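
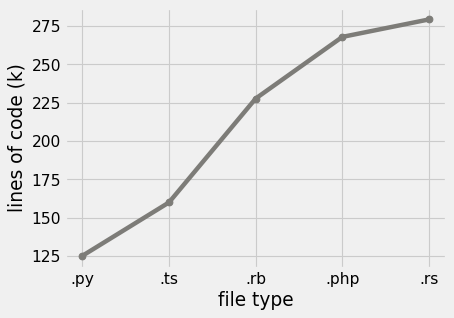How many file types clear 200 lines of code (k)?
3

Above 200: .rb, .php, .rs.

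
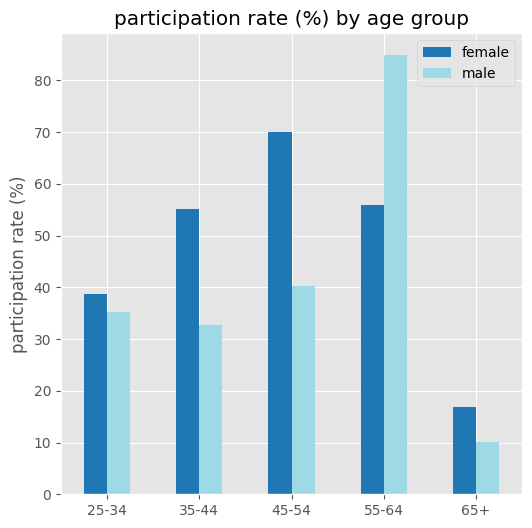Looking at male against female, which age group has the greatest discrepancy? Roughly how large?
45-54, ≈ 30 %

45-54: male ≈ 40, female ≈ 70 → gap ≈ 30. Next-largest (55-64) is only ≈ 20.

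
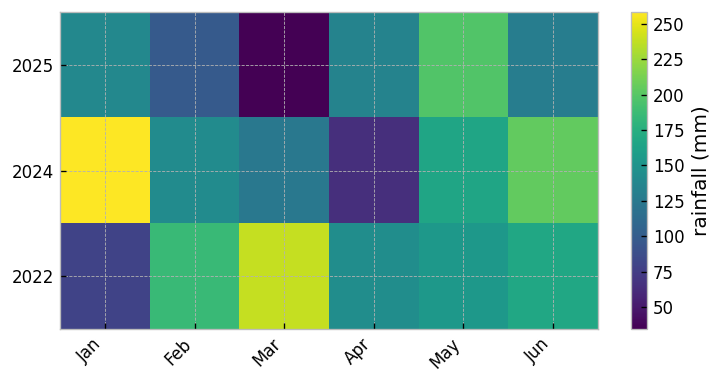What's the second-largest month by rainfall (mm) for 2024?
Top 3 for 2024: Jan ≈ 260, Jun ≈ 200, May ≈ 160.

Jun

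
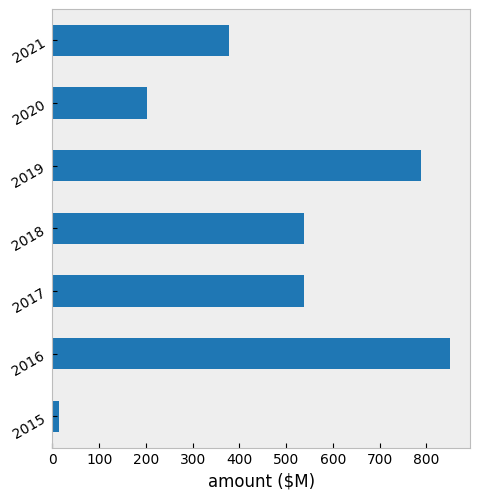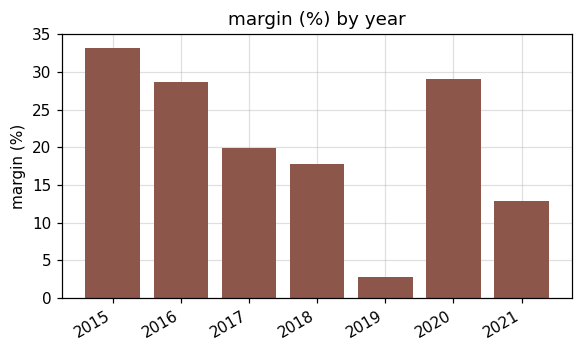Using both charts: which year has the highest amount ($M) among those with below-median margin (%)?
Chart 2 median margin (%) ≈ 20; below-median years: 2018, 2019, 2021. Among those, 2019 has the highest amount ($M) (≈ 800).

2019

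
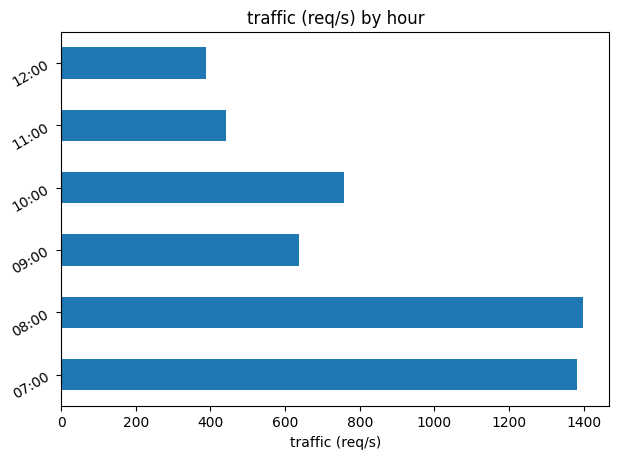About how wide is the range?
Max 08:00 ≈ 1400, min 12:00 ≈ 400; range ≈ 1000.

≈ 1000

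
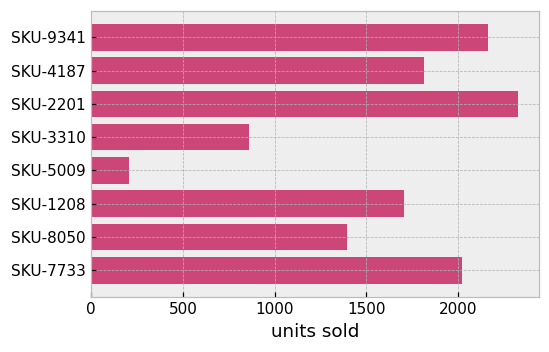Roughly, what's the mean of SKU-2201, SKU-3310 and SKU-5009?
≈ 1133

(2400 + 800 + 200) / 3 ≈ 1133.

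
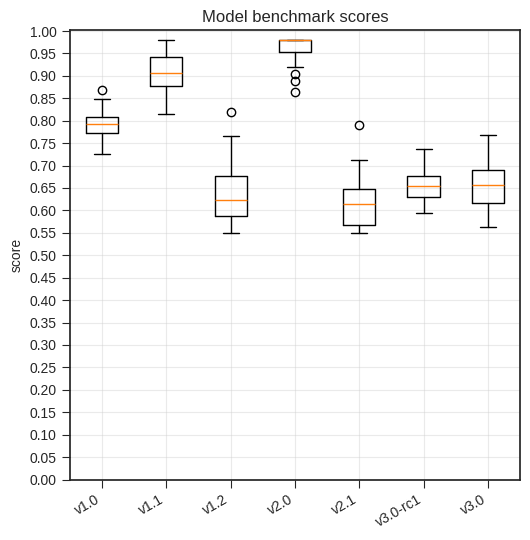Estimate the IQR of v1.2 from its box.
≈ 0.10

Q3 ≈ 0.70, Q1 ≈ 0.60; IQR ≈ 0.10.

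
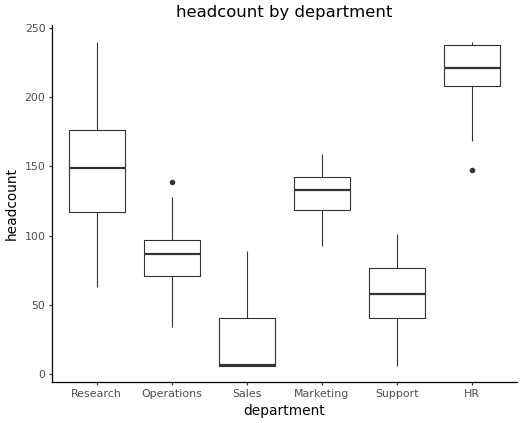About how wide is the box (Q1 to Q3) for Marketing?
Q3 ≈ 140, Q1 ≈ 120; IQR ≈ 20.

≈ 20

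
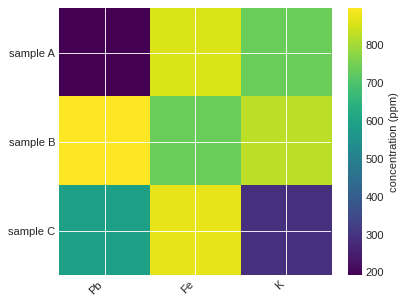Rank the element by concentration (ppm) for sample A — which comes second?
K

Top 3 for sample A: Fe ≈ 900, K ≈ 700, Pb ≈ 200.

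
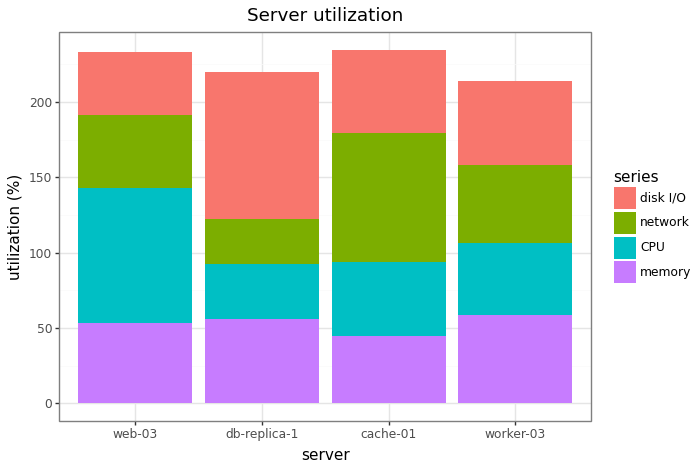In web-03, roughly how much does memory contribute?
memory top ≈ 60, bottom ≈ 0; segment ≈ 60.

≈ 60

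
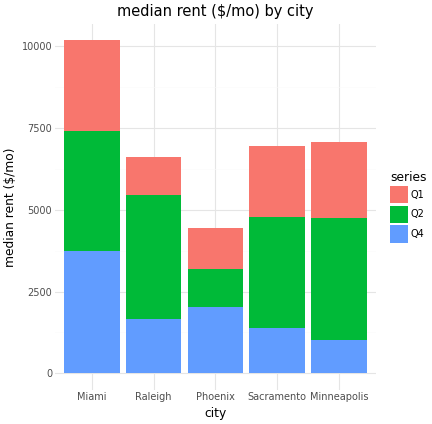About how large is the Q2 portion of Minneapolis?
Q2 top ≈ 5000, bottom ≈ 1000; segment ≈ 4000.

≈ 4000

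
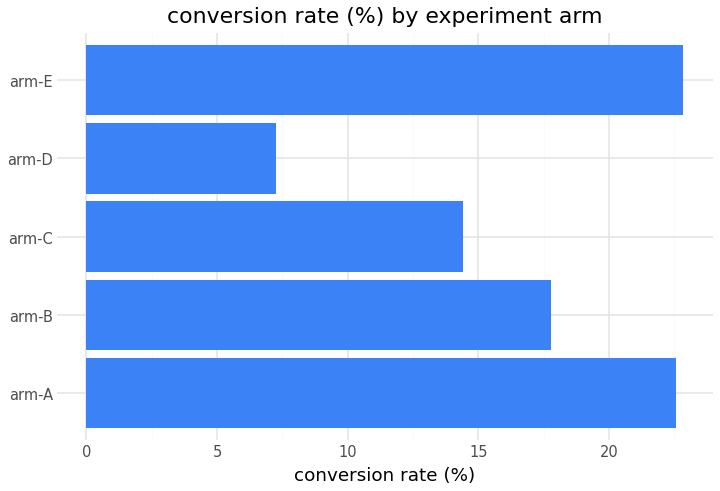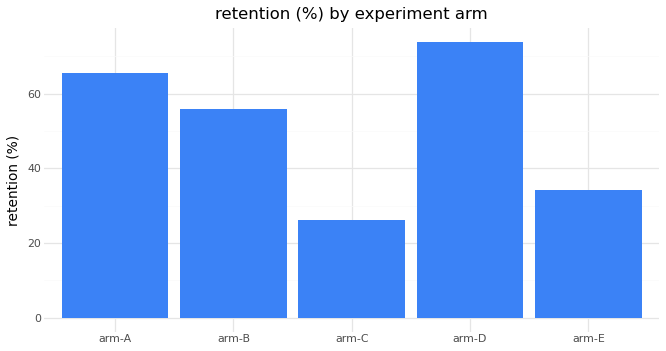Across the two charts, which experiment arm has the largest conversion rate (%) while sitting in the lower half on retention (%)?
Chart 2 median retention (%) ≈ 60; below-median experiment arms: arm-C, arm-E. Among those, arm-E has the highest conversion rate (%) (≈ 25).

arm-E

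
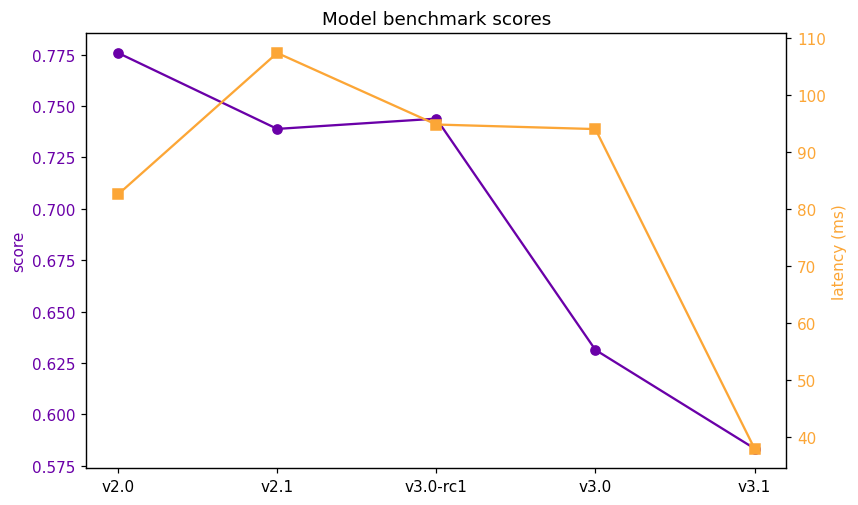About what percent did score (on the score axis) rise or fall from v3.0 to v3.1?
≈ -9.4%

v3.0 ≈ 0.64, v3.1 ≈ 0.58; (0.58 − 0.64) / 0.64 ≈ -9.4%.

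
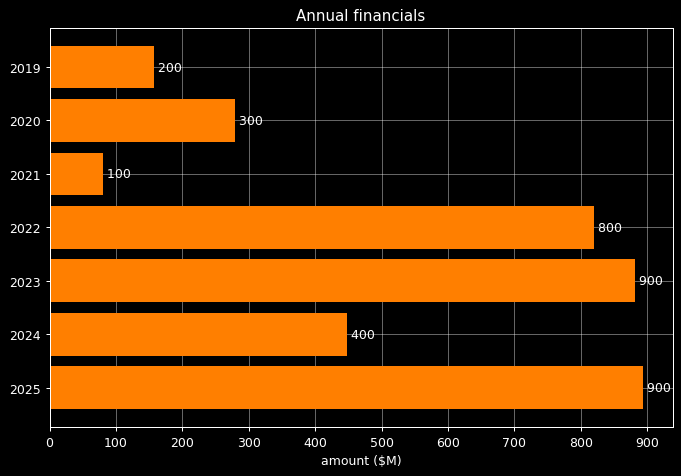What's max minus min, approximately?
≈ 800

Max 2025 ≈ 900, min 2021 ≈ 100; range ≈ 800.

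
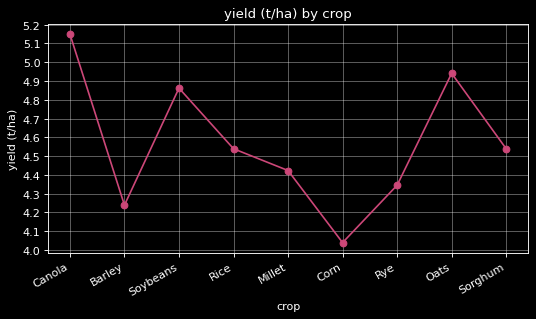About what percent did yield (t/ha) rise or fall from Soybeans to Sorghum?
Soybeans ≈ 4.9, Sorghum ≈ 4.5; (4.5 − 4.9) / 4.9 ≈ -8.2%.

≈ -8.2%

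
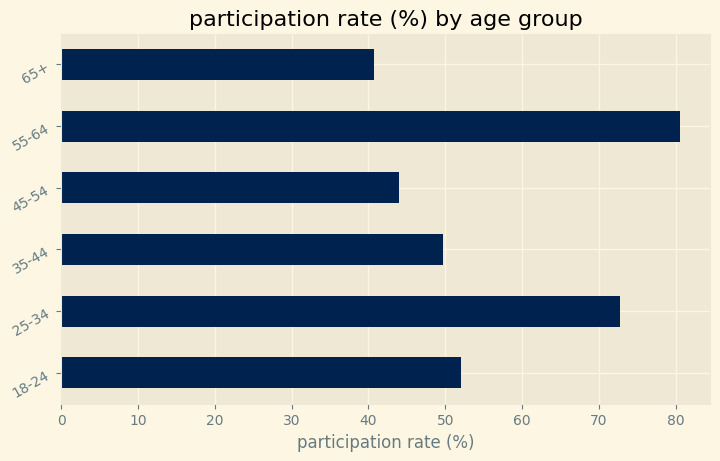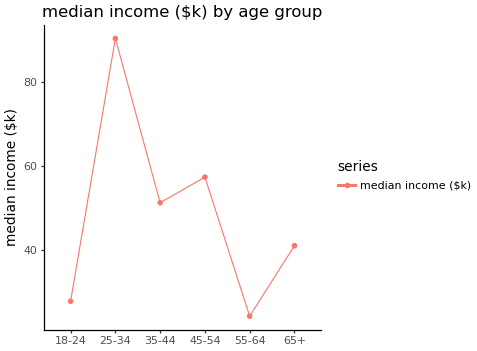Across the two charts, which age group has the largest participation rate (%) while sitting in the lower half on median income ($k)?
Chart 2 median median income ($k) ≈ 50; below-median age groups: 18-24, 55-64, 65+. Among those, 55-64 has the highest participation rate (%) (≈ 80).

55-64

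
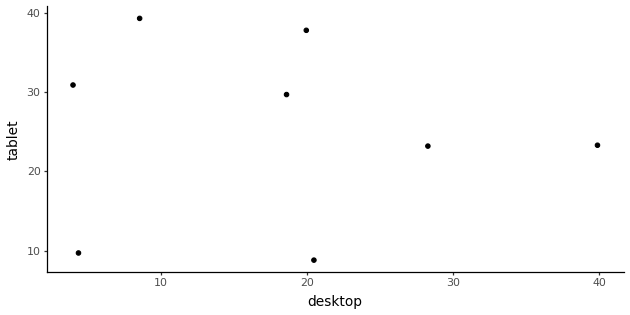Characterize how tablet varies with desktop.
no clear correlation

Points are roughly uncorrelated; weak (|r| ≈ 0.1).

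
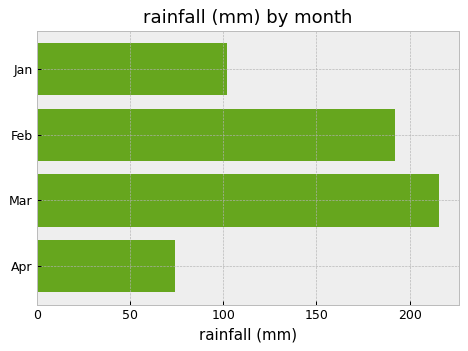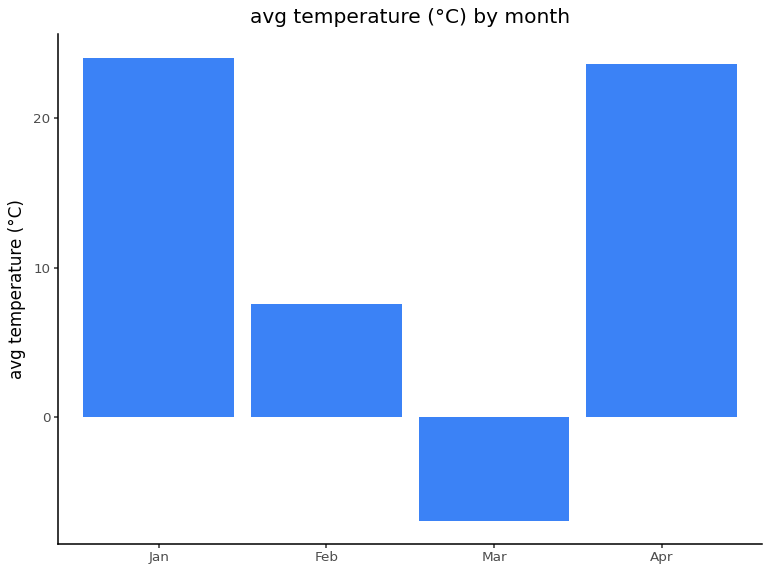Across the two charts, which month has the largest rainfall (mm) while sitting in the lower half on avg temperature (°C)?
Mar

Chart 2 median avg temperature (°C) ≈ 15; below-median months: Feb, Mar. Among those, Mar has the highest rainfall (mm) (≈ 220).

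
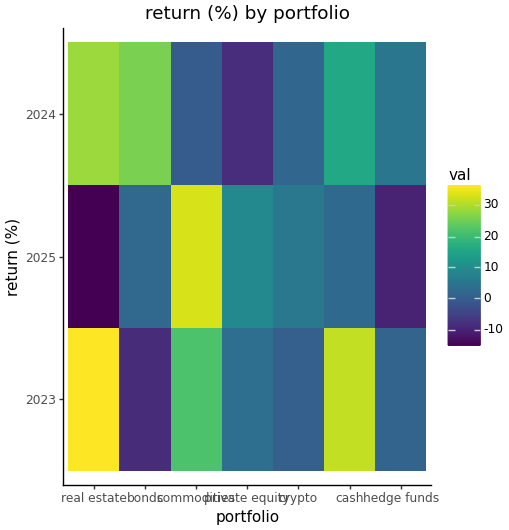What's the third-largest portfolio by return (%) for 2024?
cash

Top 4 for 2024: real estate ≈ 30, bonds ≈ 25, cash ≈ 15, hedge funds ≈ 5.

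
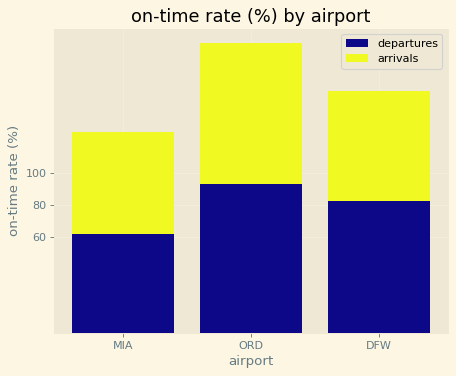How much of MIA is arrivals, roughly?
≈ 60

arrivals top ≈ 120, bottom ≈ 60; segment ≈ 60.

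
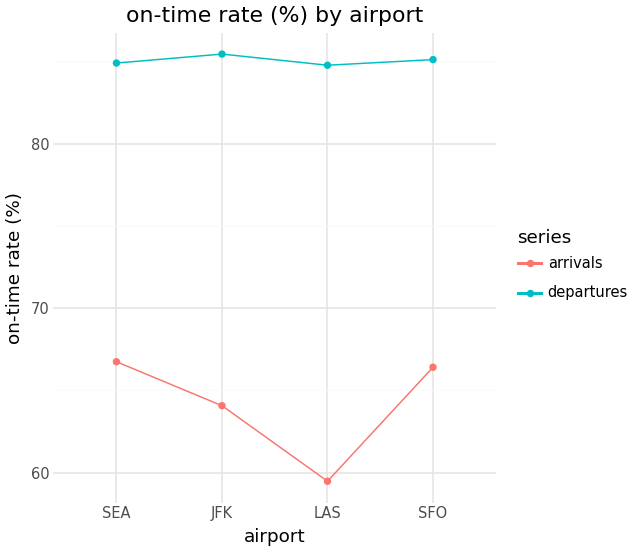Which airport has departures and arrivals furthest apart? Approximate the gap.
LAS, ≈ 25 %

LAS: departures ≈ 85, arrivals ≈ 60 → gap ≈ 25. Next-largest (JFK) is only ≈ 20.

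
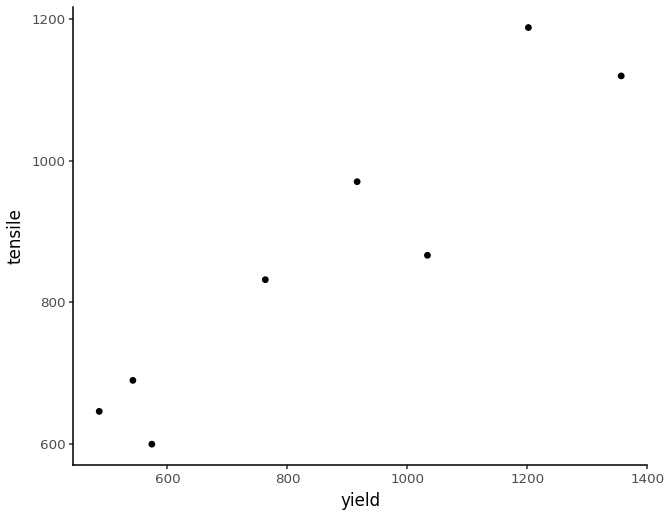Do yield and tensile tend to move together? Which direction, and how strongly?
Points are positively correlated; strong (|r| ≈ 0.9).

positive, strong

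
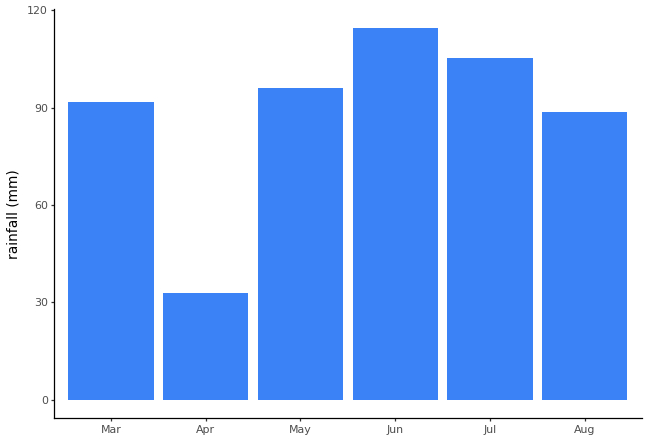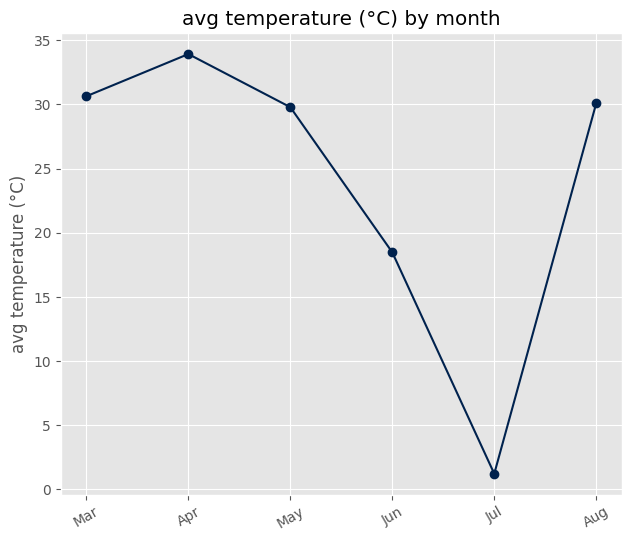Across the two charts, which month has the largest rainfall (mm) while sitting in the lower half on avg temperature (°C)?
Jun

Chart 2 median avg temperature (°C) ≈ 30; below-median months: May, Jun, Jul. Among those, Jun has the highest rainfall (mm) (≈ 120).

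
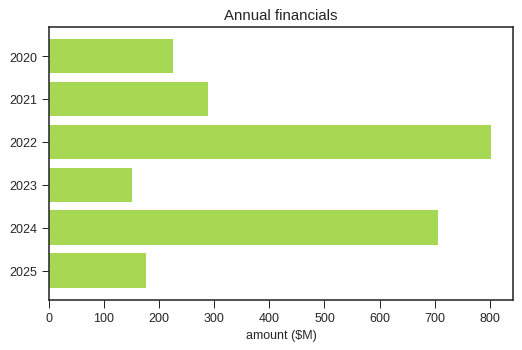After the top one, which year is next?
2024

Top 3: 2022 ≈ 800, 2024 ≈ 700, 2021 ≈ 300.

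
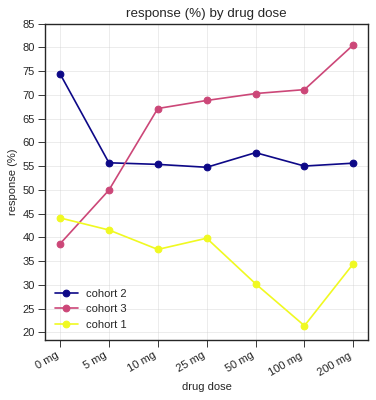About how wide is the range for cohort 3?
≈ 40

Max 200 mg ≈ 80, min 0 mg ≈ 40; range ≈ 40.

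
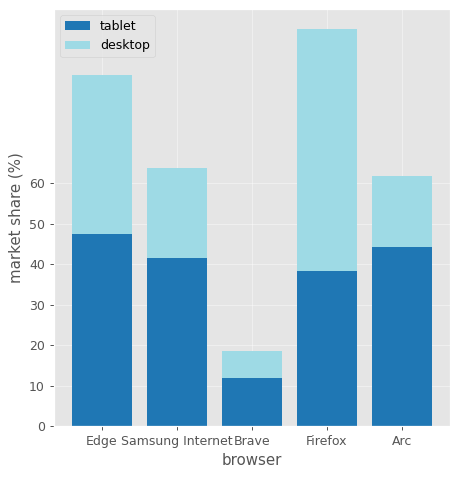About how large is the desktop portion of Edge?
desktop top ≈ 90, bottom ≈ 50; segment ≈ 40.

≈ 40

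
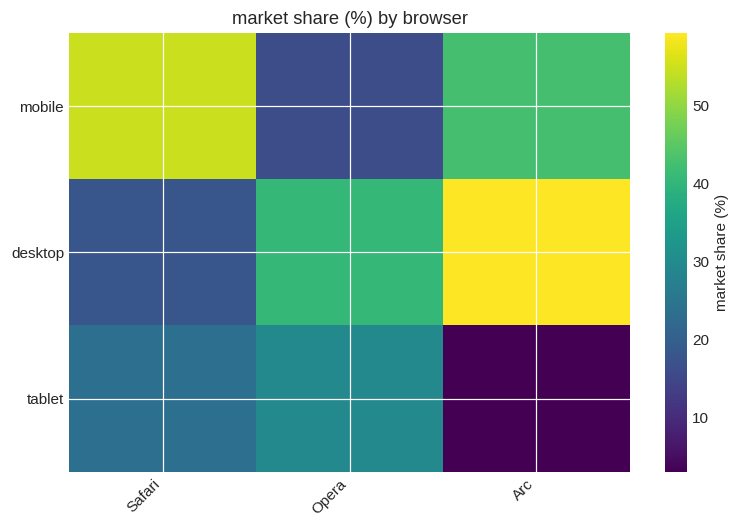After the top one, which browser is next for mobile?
Arc

Top 3 for mobile: Safari ≈ 55, Arc ≈ 45, Opera ≈ 15.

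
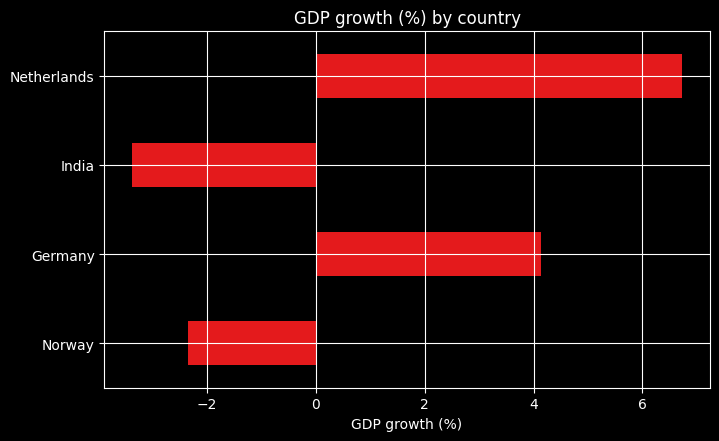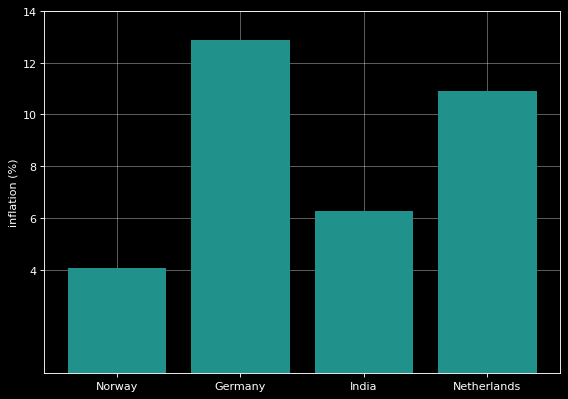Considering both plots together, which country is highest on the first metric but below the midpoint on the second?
Norway

Chart 2 median inflation (%) ≈ 8; below-median countries: Norway, India. Among those, Norway has the highest GDP growth (%) (≈ -2).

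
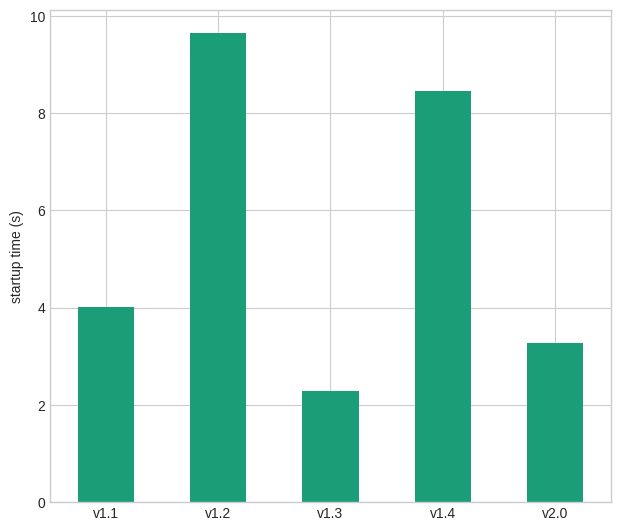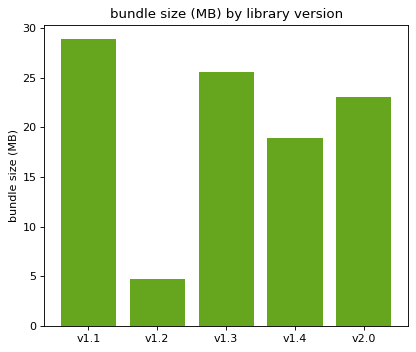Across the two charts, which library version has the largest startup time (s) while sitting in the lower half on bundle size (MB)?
Chart 2 median bundle size (MB) ≈ 25; below-median library versions: v1.2, v1.4. Among those, v1.2 has the highest startup time (s) (≈ 10).

v1.2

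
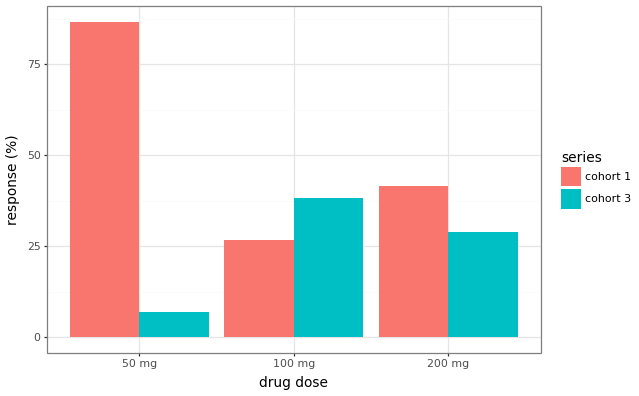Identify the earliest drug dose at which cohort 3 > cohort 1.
50 mg: cohort 3 ≈ 10 vs cohort 1 ≈ 90 (not yet); 100 mg: cohort 3 ≈ 40 vs cohort 1 ≈ 30 (first crossover).

100 mg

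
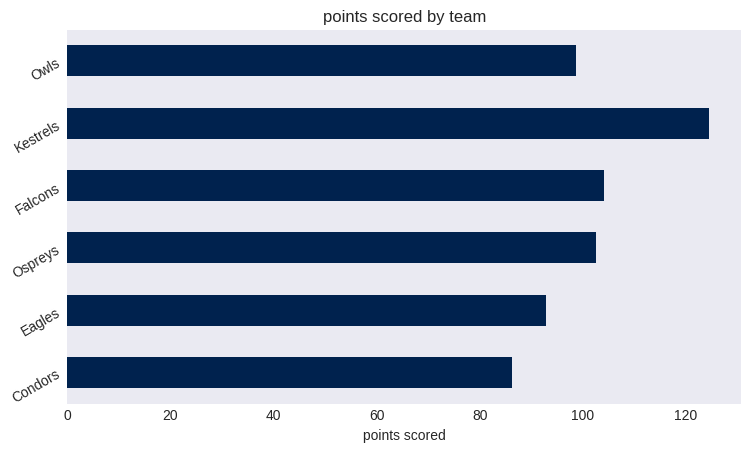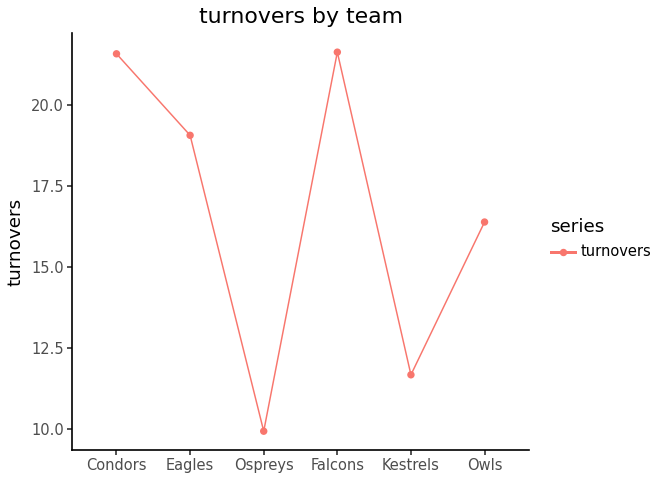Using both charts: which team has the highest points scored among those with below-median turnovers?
Chart 2 median turnovers ≈ 18; below-median teams: Ospreys, Kestrels, Owls. Among those, Kestrels has the highest points scored (≈ 120).

Kestrels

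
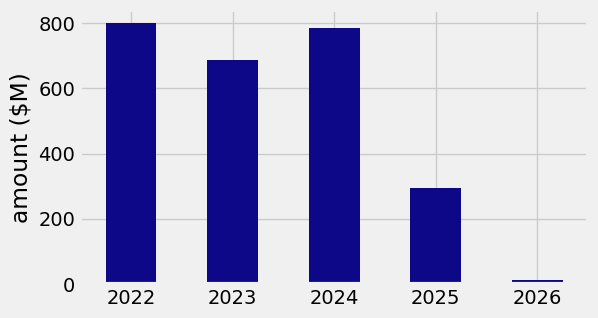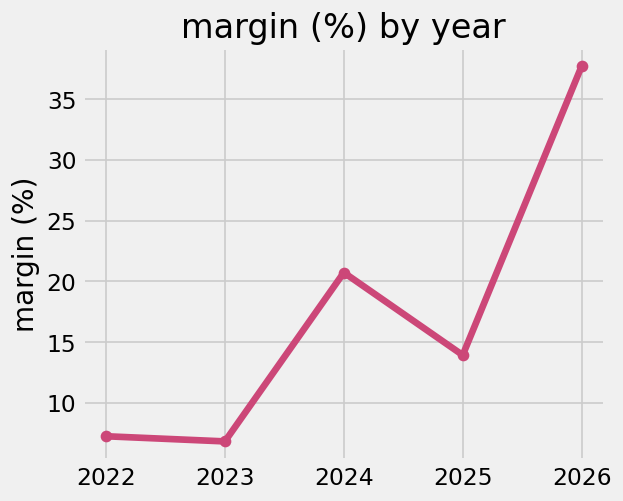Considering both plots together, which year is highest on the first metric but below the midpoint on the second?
Chart 2 median margin (%) ≈ 15; below-median years: 2022, 2023. Among those, 2022 has the highest amount ($M) (≈ 800).

2022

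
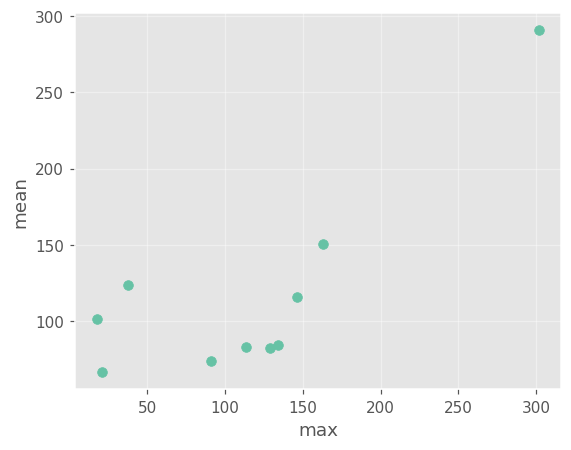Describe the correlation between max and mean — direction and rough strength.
positive, strong

Points are positively correlated; strong (|r| ≈ 0.8).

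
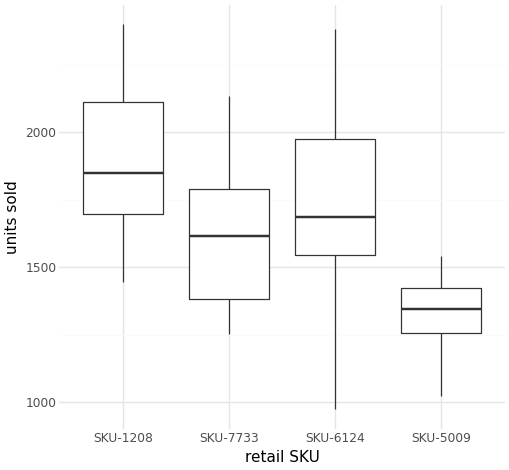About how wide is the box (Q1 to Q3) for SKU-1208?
Q3 ≈ 2100, Q1 ≈ 1700; IQR ≈ 400.

≈ 400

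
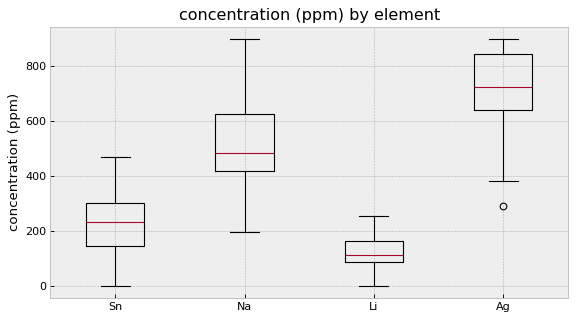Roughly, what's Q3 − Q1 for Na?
≈ 200

Q3 ≈ 600, Q1 ≈ 400; IQR ≈ 200.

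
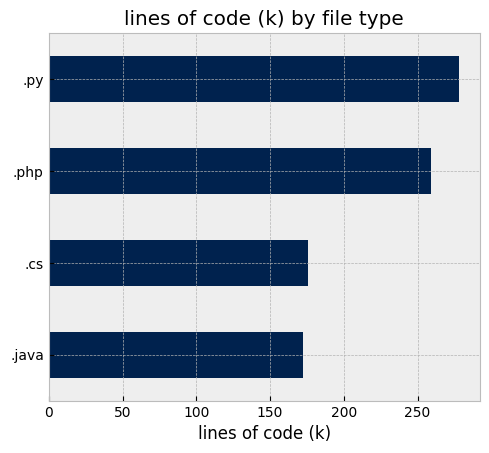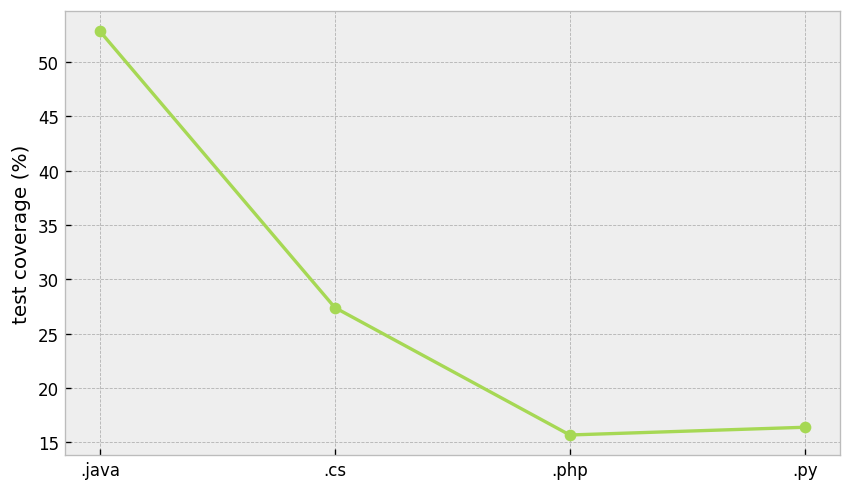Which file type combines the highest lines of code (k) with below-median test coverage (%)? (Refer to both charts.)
Chart 2 median test coverage (%) ≈ 20; below-median file types: .php, .py. Among those, .py has the highest lines of code (k) (≈ 300).

.py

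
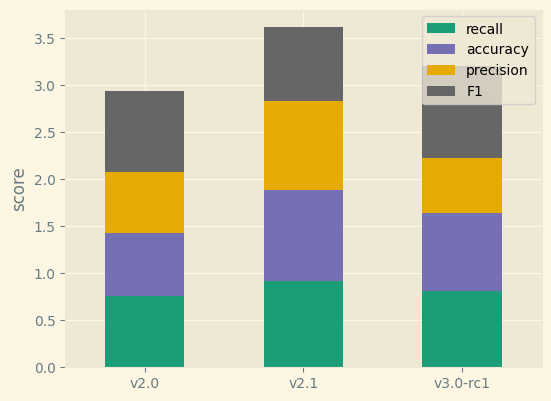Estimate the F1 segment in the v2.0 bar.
≈ 1.0

F1 top ≈ 3.0, bottom ≈ 2.0; segment ≈ 1.0.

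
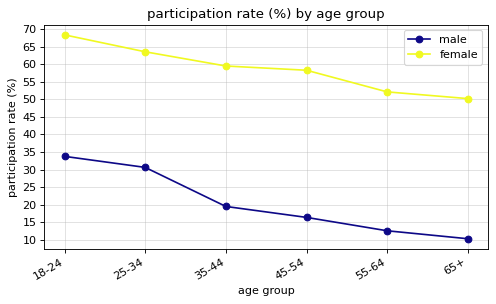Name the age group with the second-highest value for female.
25-34

Top 3 for female: 18-24 ≈ 70, 25-34 ≈ 65, 35-44 ≈ 60.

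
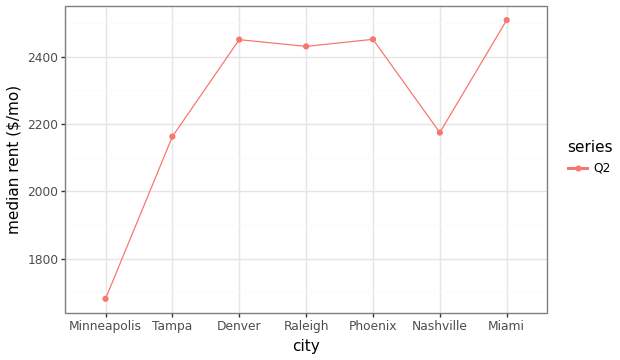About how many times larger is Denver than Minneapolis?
Denver ≈ 2500, Minneapolis ≈ 1700; 2500/1700 ≈ 1.47.

≈ 1.47×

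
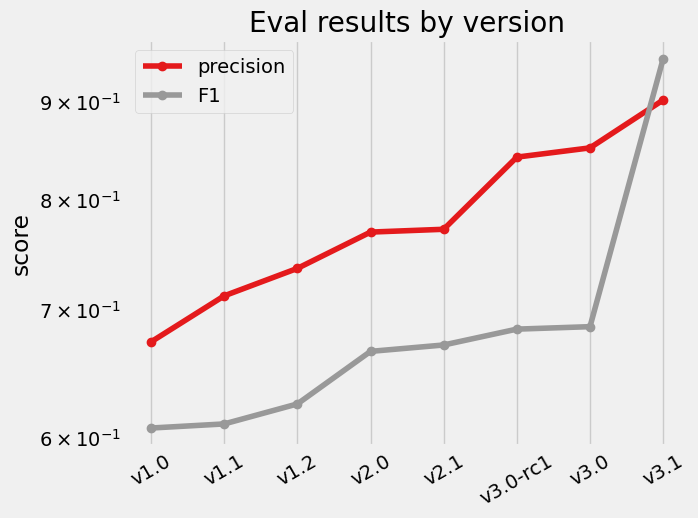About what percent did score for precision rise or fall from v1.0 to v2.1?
≈ +15.4%

v1.0 ≈ 0.65, v2.1 ≈ 0.75; (0.75 − 0.65) / 0.65 ≈ +15.4%.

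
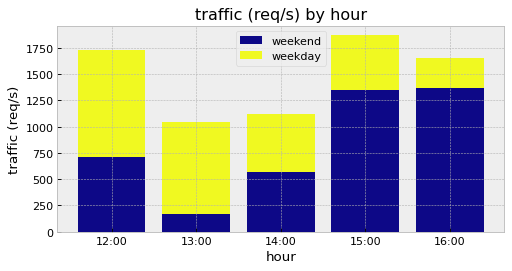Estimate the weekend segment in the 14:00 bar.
≈ 600

weekend top ≈ 600, bottom ≈ 0; segment ≈ 600.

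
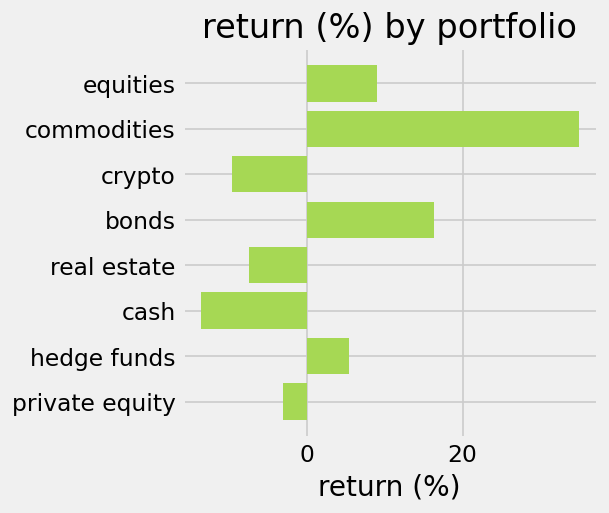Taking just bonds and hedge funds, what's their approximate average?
(15 + 5) / 2 ≈ 10.

≈ 10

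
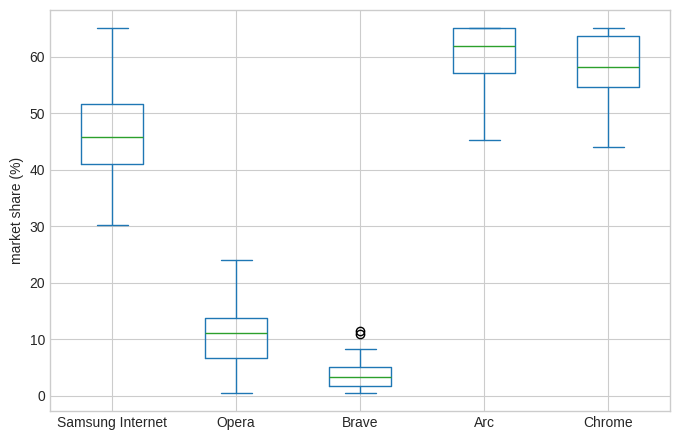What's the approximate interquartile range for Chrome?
Q3 ≈ 65, Q1 ≈ 55; IQR ≈ 10.

≈ 10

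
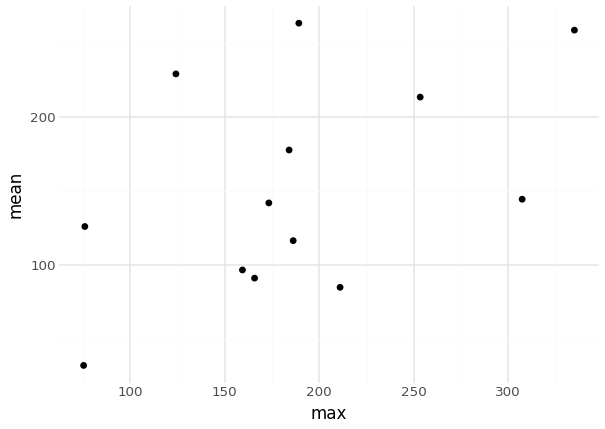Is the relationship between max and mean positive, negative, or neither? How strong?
Points are positively correlated; moderate (|r| ≈ 0.5).

positive, moderate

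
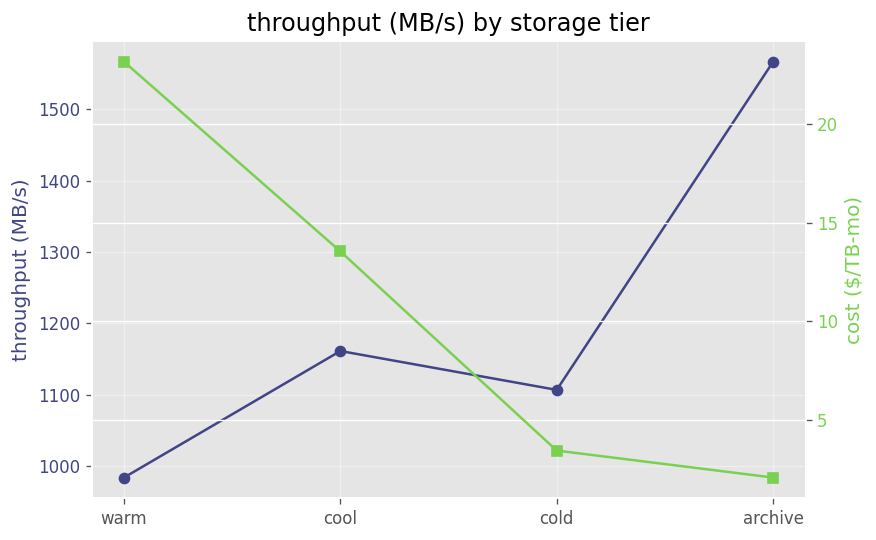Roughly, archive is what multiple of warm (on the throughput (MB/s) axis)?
archive ≈ 1550, warm ≈ 1000; 1550/1000 ≈ 1.55.

≈ 1.55×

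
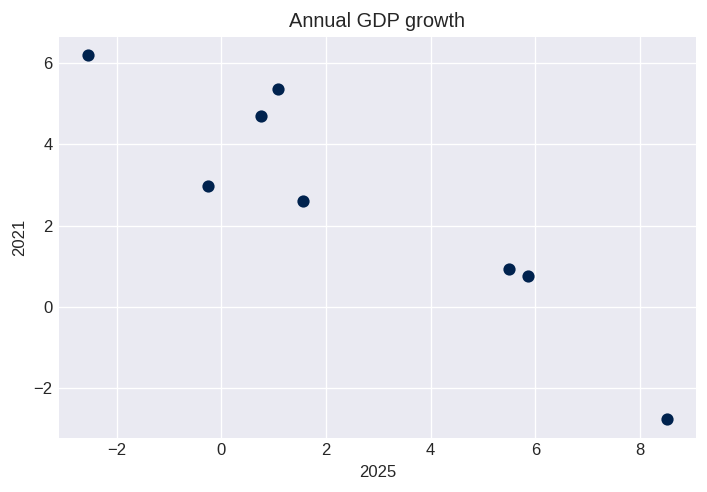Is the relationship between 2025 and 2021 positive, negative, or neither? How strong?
Points are negatively correlated; strong (|r| ≈ 0.9).

negative, strong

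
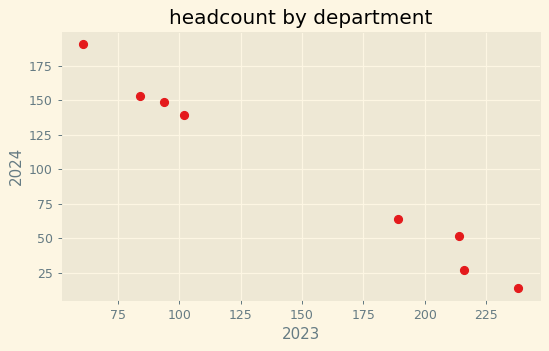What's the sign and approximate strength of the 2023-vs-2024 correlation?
Points are negatively correlated; strong (|r| ≈ 1.0).

negative, strong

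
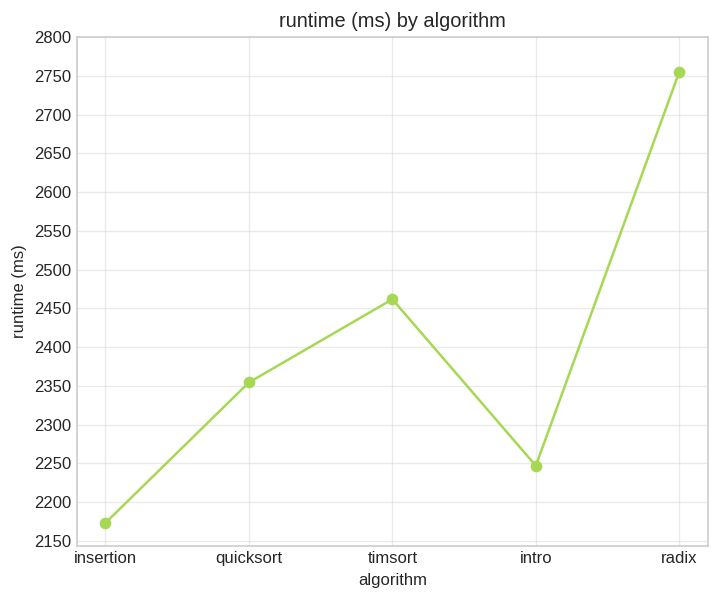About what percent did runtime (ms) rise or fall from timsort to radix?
≈ +12.2%

timsort ≈ 2450, radix ≈ 2750; (2750 − 2450) / 2450 ≈ +12.2%.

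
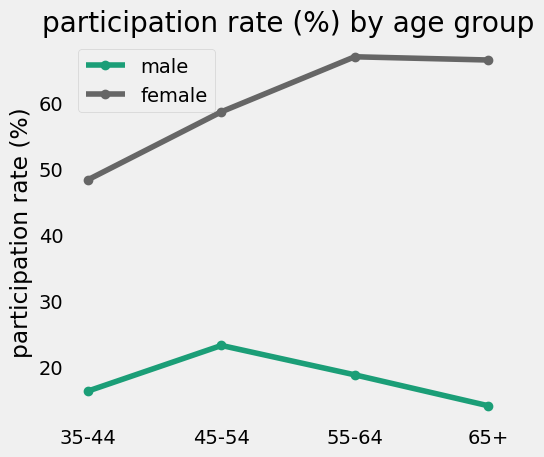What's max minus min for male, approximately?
≈ 10

Max 45-54 ≈ 25, min 65+ ≈ 15; range ≈ 10.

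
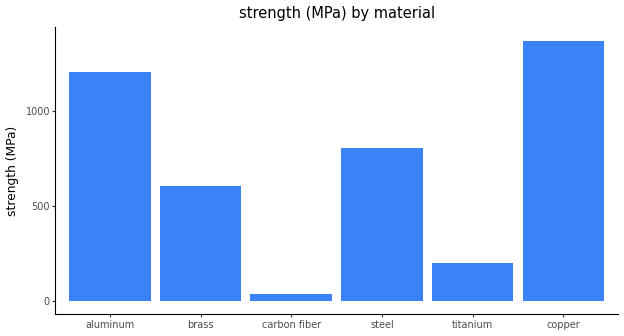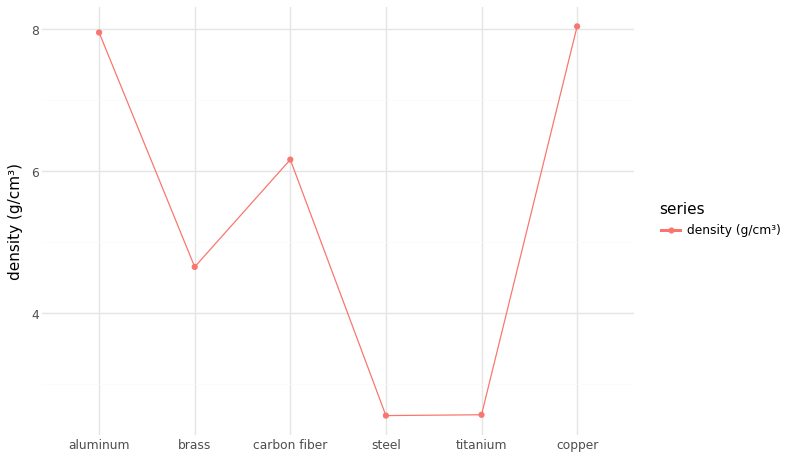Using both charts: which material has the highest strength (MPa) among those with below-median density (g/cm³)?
Chart 2 median density (g/cm³) ≈ 5; below-median materials: brass, steel, titanium. Among those, steel has the highest strength (MPa) (≈ 800).

steel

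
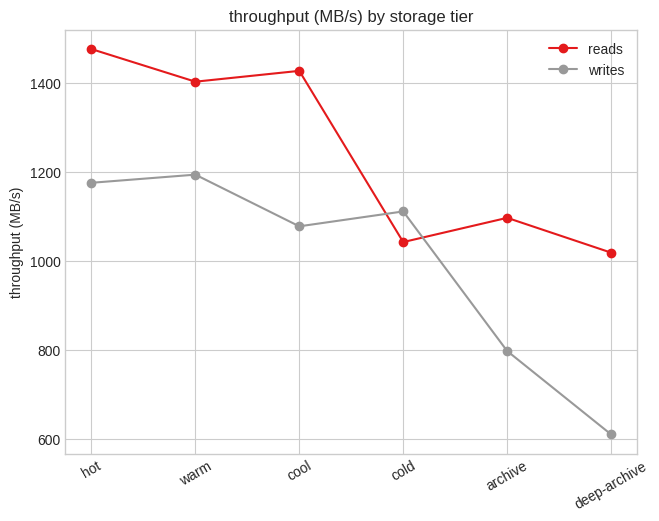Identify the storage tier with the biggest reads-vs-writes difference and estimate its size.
deep-archive, ≈ 400 MB/s

deep-archive: reads ≈ 1000, writes ≈ 600 → gap ≈ 400. Next-largest (cool) is only ≈ 300.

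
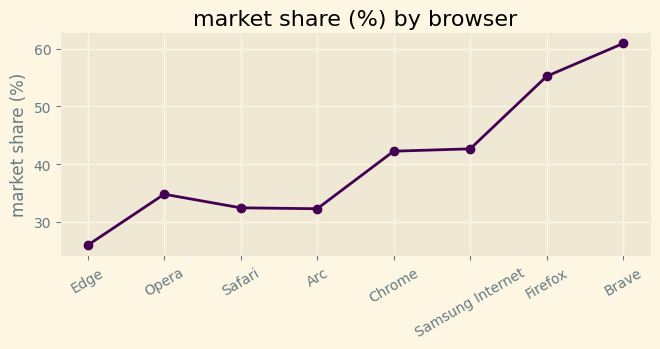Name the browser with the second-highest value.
Top 3: Brave ≈ 60, Firefox ≈ 55, Samsung Internet ≈ 45.

Firefox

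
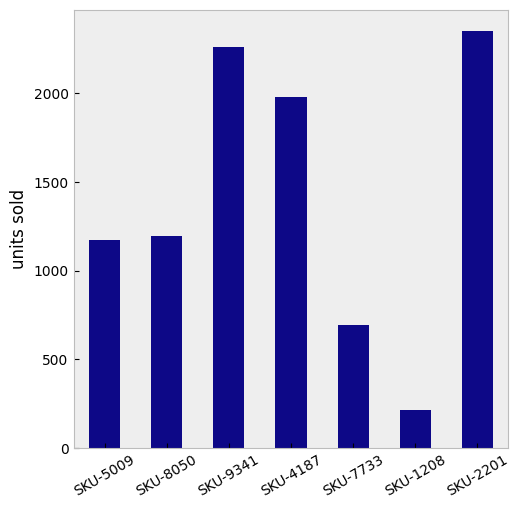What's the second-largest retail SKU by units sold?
Top 3: SKU-2201 ≈ 2400, SKU-9341 ≈ 2200, SKU-4187 ≈ 2000.

SKU-9341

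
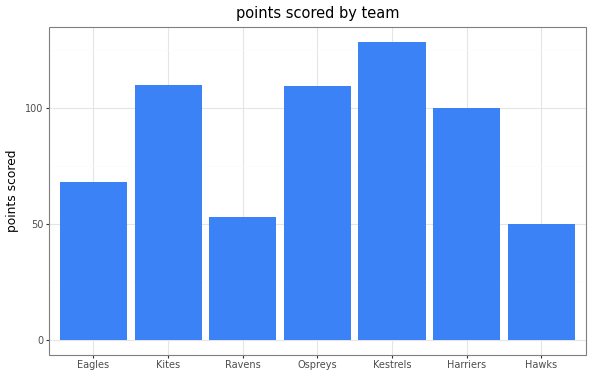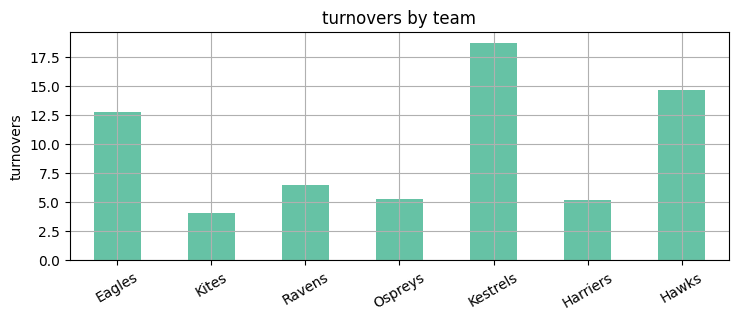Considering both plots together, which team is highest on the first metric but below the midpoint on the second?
Kites

Chart 2 median turnovers ≈ 6; below-median teams: Kites, Ospreys, Harriers. Among those, Kites has the highest points scored (≈ 120).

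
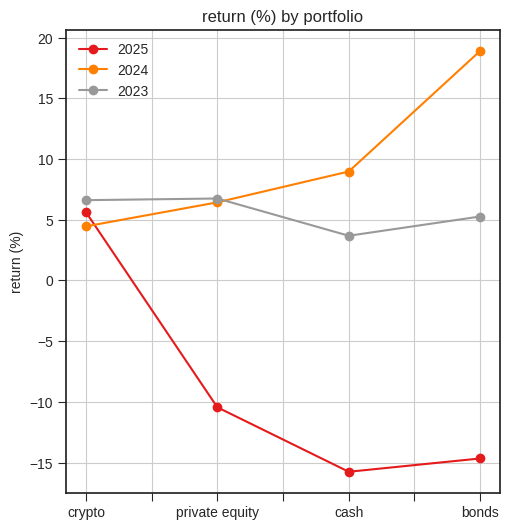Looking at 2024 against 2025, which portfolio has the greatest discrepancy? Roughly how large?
bonds, ≈ 35 %

bonds: 2024 ≈ 20, 2025 ≈ -15 → gap ≈ 35. Next-largest (cash) is only ≈ 25.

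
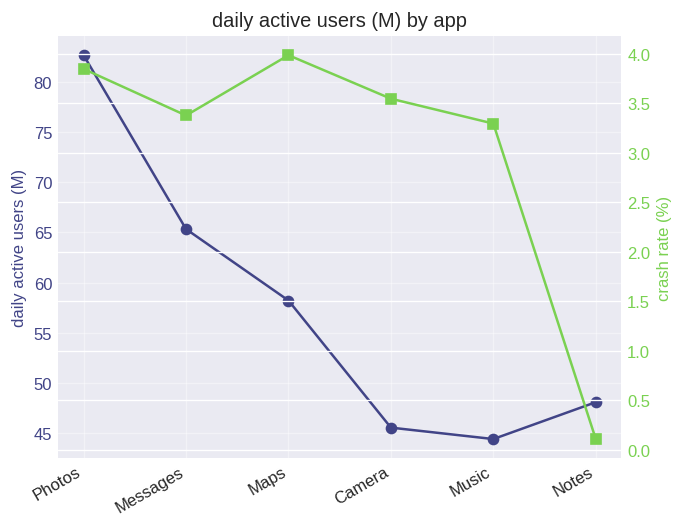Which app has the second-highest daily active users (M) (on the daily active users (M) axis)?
Messages

Top 3 (on the daily active users (M) axis): Photos ≈ 85, Messages ≈ 65, Maps ≈ 60.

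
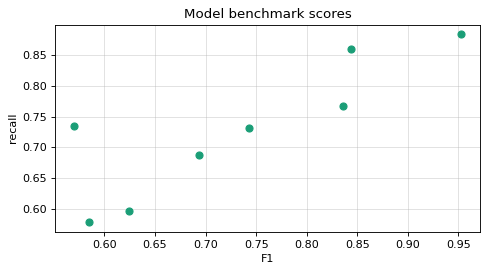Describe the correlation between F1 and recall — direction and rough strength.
positive, strong

Points are positively correlated; strong (|r| ≈ 0.8).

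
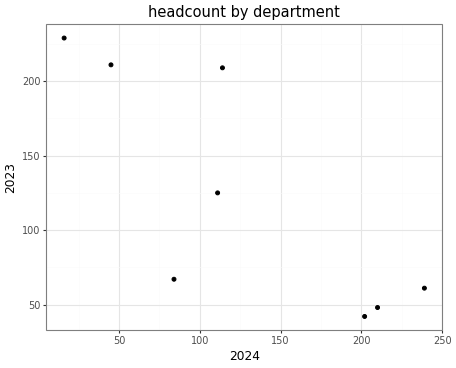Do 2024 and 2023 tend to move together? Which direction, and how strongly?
negative, strong

Points are negatively correlated; strong (|r| ≈ 0.8).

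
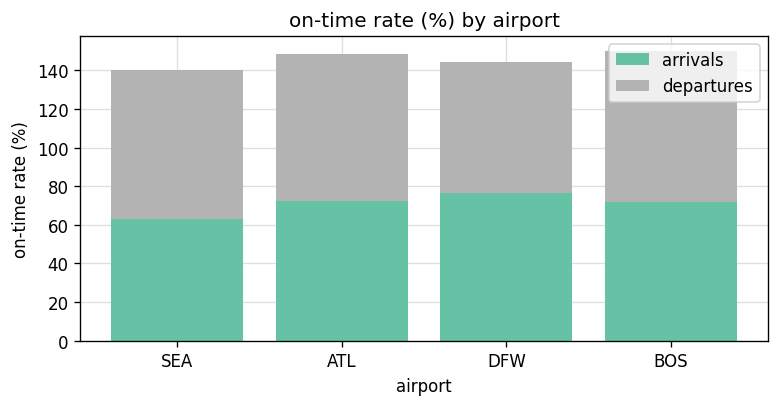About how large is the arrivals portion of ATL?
≈ 80

arrivals top ≈ 80, bottom ≈ 0; segment ≈ 80.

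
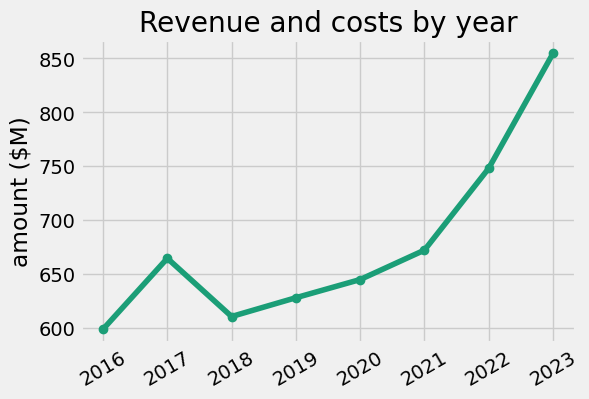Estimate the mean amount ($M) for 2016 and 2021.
(600 + 675) / 2 ≈ 638.

≈ 638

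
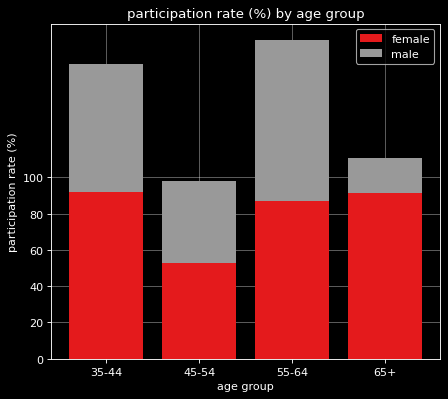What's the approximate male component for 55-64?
male top ≈ 180, bottom ≈ 80; segment ≈ 100.

≈ 100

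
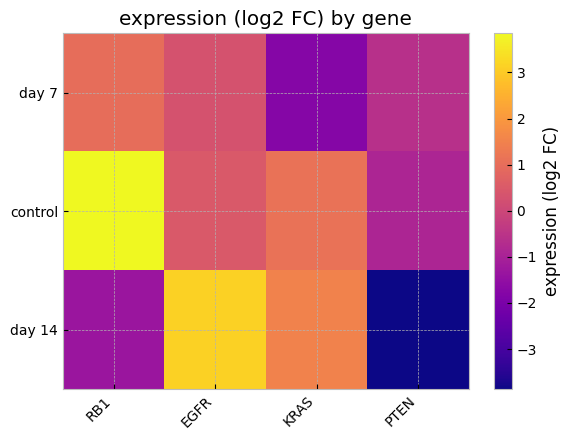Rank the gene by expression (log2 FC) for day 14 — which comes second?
Top 3 for day 14: EGFR ≈ 3, KRAS ≈ 1, RB1 ≈ -1.

KRAS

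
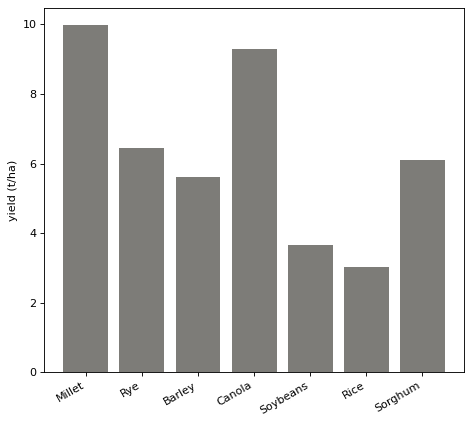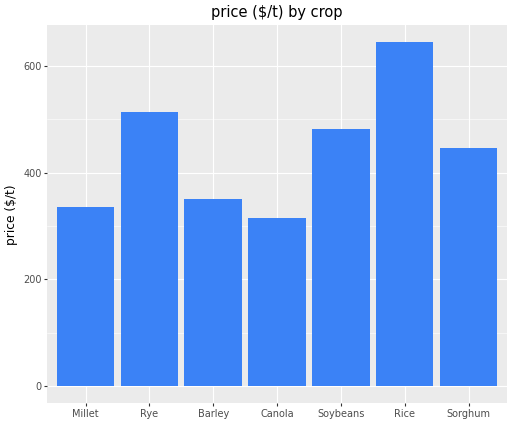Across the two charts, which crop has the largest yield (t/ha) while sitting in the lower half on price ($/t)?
Millet

Chart 2 median price ($/t) ≈ 400; below-median crops: Millet, Barley, Canola. Among those, Millet has the highest yield (t/ha) (≈ 10).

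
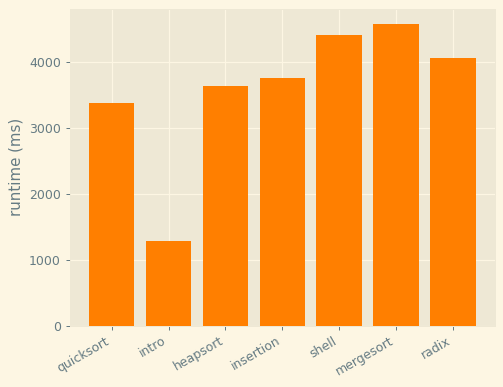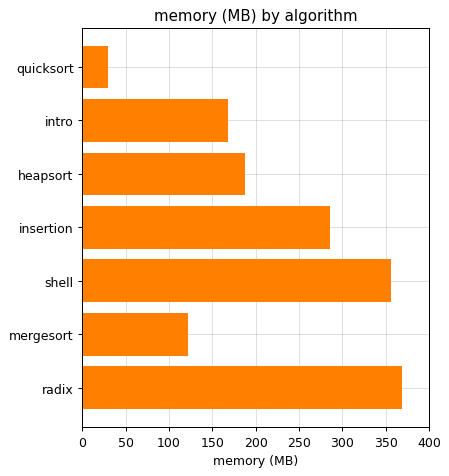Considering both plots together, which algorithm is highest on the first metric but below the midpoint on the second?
Chart 2 median memory (MB) ≈ 200; below-median algorithms: quicksort, intro, mergesort. Among those, mergesort has the highest runtime (ms) (≈ 4500).

mergesort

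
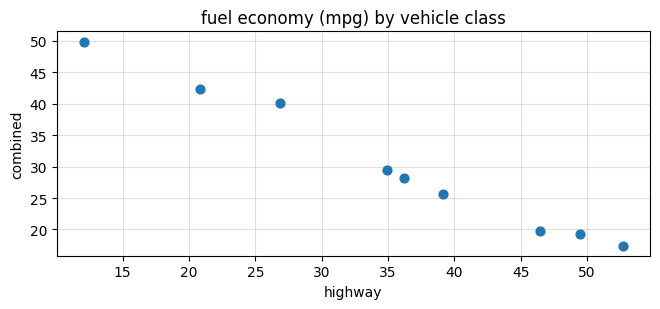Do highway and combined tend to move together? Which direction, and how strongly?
negative, strong

Points are negatively correlated; strong (|r| ≈ 1.0).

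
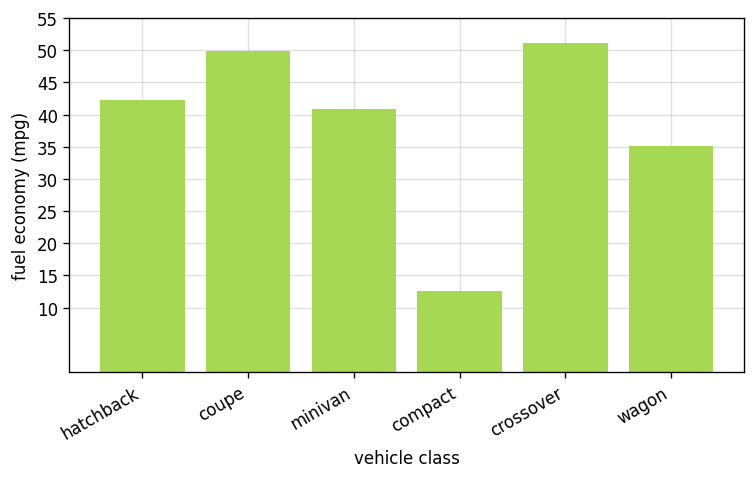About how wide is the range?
Max crossover ≈ 50, min compact ≈ 15; range ≈ 35.

≈ 35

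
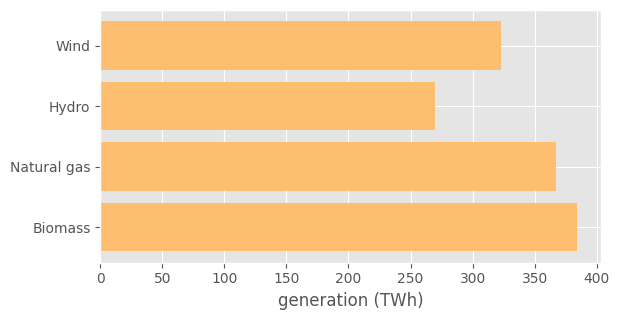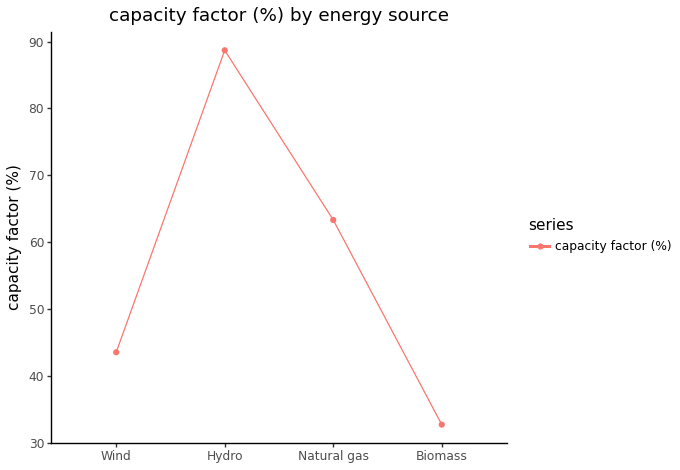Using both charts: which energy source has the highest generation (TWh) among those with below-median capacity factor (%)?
Biomass

Chart 2 median capacity factor (%) ≈ 50; below-median energy sources: Wind, Biomass. Among those, Biomass has the highest generation (TWh) (≈ 400).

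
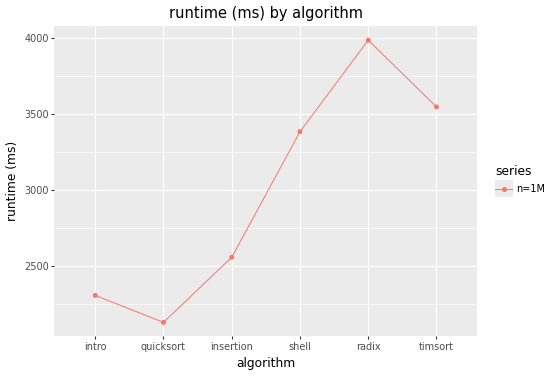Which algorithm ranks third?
Top 4: radix ≈ 4000, timsort ≈ 3600, shell ≈ 3400, insertion ≈ 2600.

shell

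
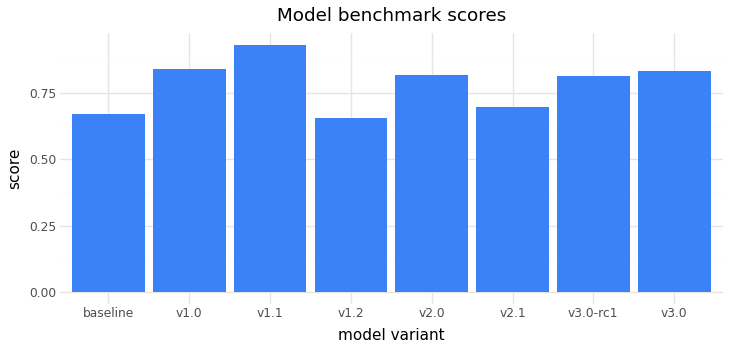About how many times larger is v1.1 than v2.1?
≈ 1.29×

v1.1 ≈ 0.9, v2.1 ≈ 0.7; 0.9/0.7 ≈ 1.29.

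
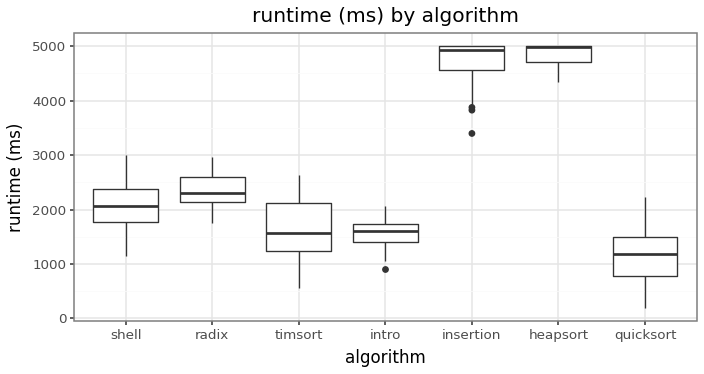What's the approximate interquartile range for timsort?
≈ 1000

Q3 ≈ 2000, Q1 ≈ 1000; IQR ≈ 1000.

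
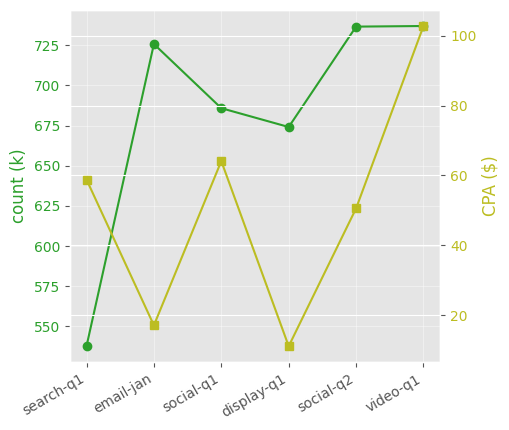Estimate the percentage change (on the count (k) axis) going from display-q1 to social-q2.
≈ +8.8%

display-q1 ≈ 680, social-q2 ≈ 740; (740 − 680) / 680 ≈ +8.8%.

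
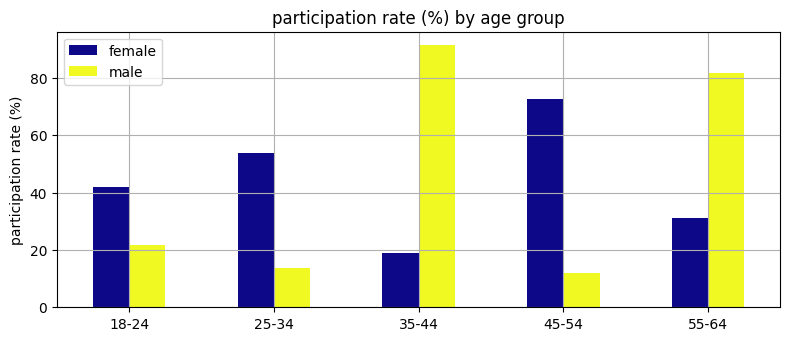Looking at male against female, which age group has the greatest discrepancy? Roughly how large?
35-44, ≈ 70 %

35-44: male ≈ 90, female ≈ 20 → gap ≈ 70. Next-largest (45-54) is only ≈ 60.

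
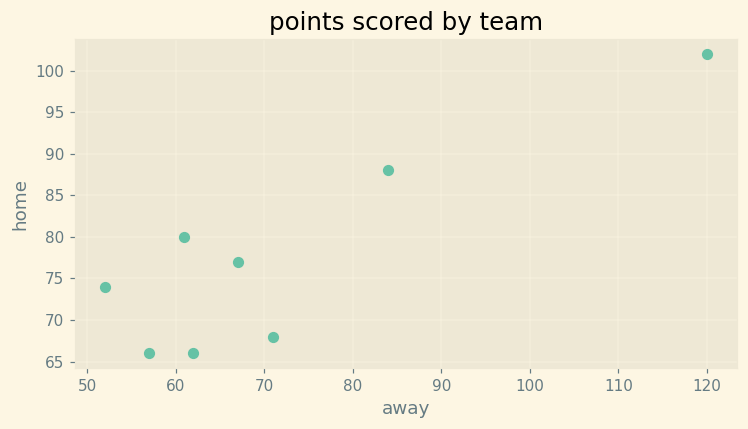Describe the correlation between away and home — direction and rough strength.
positive, strong

Points are positively correlated; strong (|r| ≈ 0.9).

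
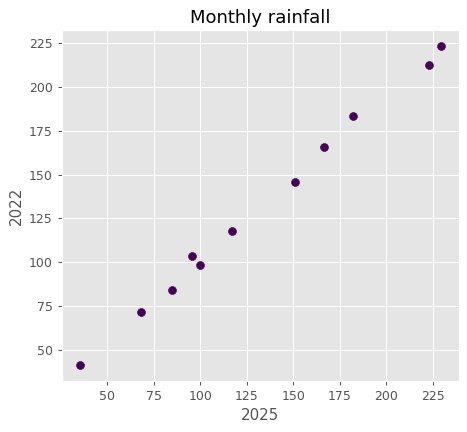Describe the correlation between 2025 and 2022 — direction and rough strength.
Points are positively correlated; strong (|r| ≈ 1.0).

positive, strong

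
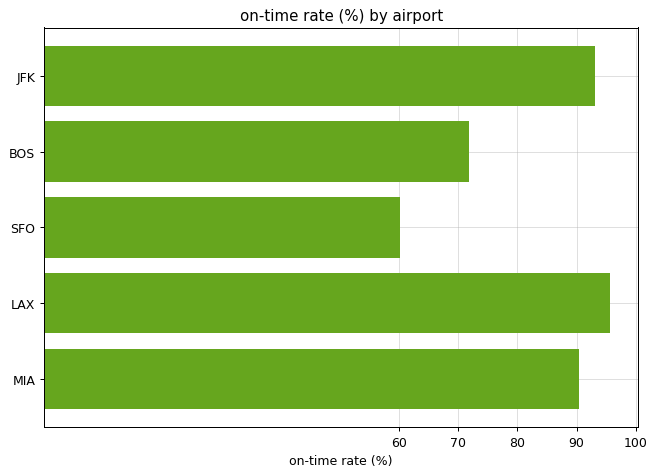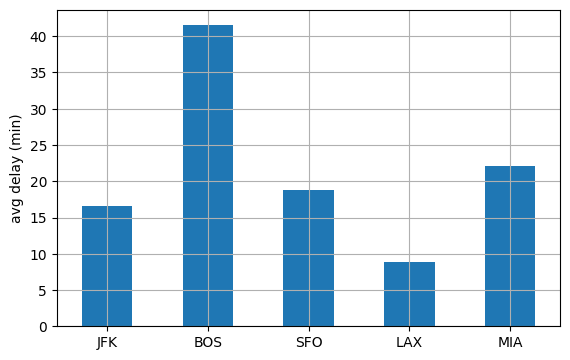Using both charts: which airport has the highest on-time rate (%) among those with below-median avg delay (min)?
LAX

Chart 2 median avg delay (min) ≈ 20; below-median airports: JFK, LAX. Among those, LAX has the highest on-time rate (%) (≈ 100).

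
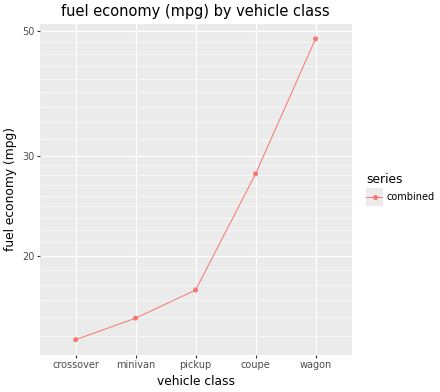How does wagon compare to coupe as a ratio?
wagon ≈ 50, coupe ≈ 30; 50/30 ≈ 1.67.

≈ 1.67×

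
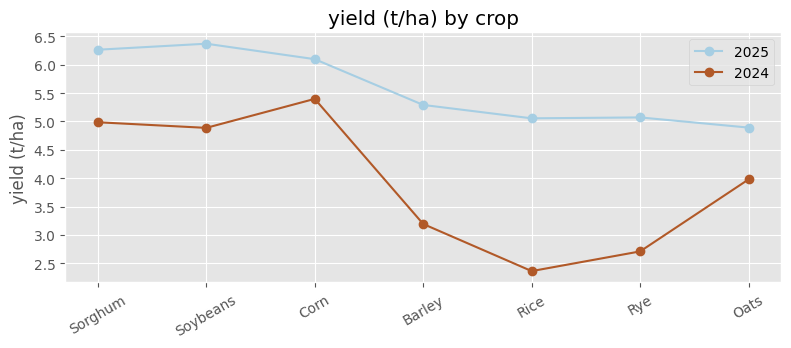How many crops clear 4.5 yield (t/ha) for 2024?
Above 4.5: Sorghum, Soybeans, Corn.

3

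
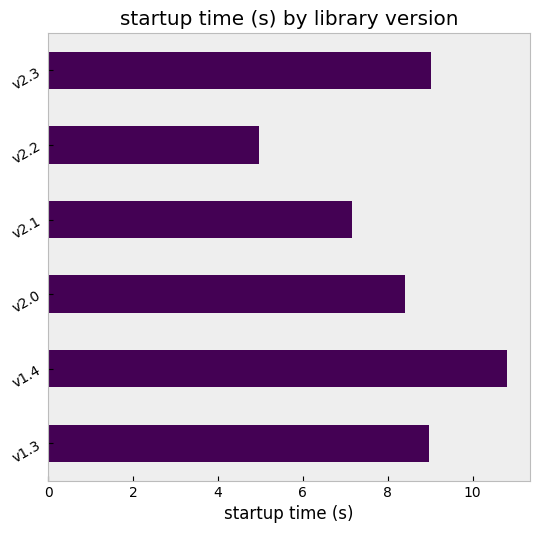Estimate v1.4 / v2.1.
≈ 1.57×

v1.4 ≈ 11, v2.1 ≈ 7; 11/7 ≈ 1.57.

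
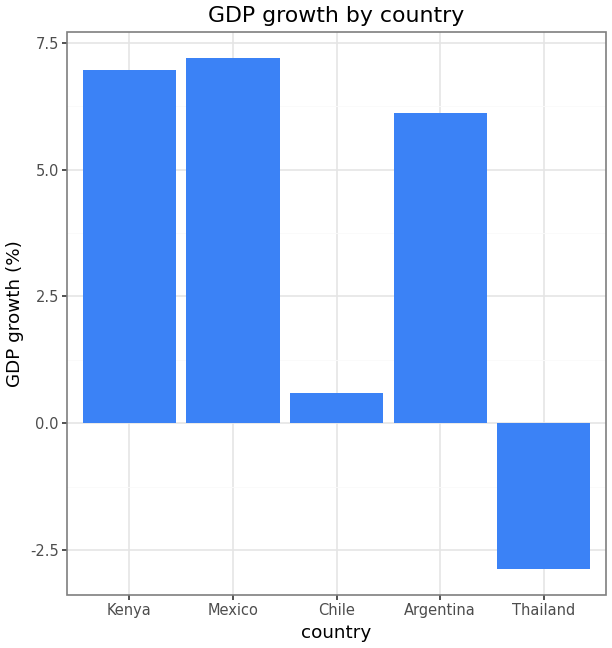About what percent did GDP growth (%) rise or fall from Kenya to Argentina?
Kenya ≈ 7, Argentina ≈ 6; (6 − 7) / 7 ≈ -14.3%.

≈ -14.3%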